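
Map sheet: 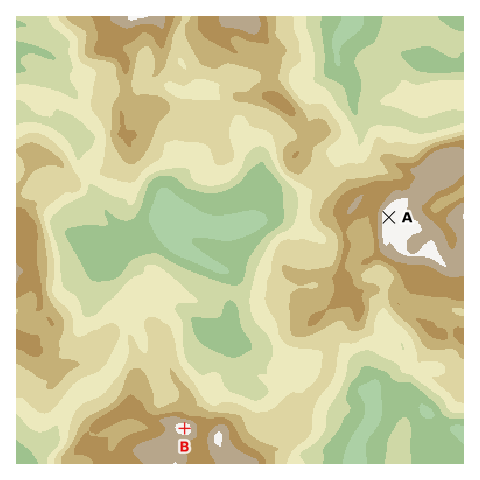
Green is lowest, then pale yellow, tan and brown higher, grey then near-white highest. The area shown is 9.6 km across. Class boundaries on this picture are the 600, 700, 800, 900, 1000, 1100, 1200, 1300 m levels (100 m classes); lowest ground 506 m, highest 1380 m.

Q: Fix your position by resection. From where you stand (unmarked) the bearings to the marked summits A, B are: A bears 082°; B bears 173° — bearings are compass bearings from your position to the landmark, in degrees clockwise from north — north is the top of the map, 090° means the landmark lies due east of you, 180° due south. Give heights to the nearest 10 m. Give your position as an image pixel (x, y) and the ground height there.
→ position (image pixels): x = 163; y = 249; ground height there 640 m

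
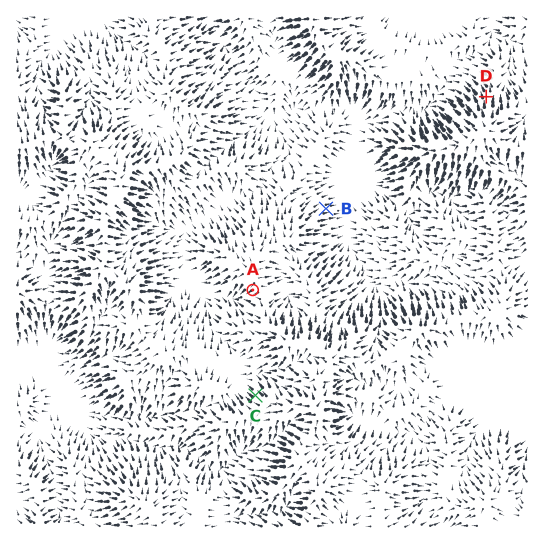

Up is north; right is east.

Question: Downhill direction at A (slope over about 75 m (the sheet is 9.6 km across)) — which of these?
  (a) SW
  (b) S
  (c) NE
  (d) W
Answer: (a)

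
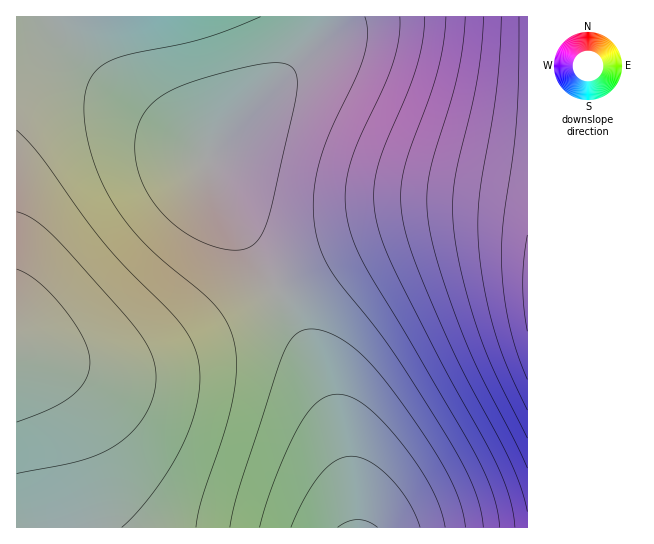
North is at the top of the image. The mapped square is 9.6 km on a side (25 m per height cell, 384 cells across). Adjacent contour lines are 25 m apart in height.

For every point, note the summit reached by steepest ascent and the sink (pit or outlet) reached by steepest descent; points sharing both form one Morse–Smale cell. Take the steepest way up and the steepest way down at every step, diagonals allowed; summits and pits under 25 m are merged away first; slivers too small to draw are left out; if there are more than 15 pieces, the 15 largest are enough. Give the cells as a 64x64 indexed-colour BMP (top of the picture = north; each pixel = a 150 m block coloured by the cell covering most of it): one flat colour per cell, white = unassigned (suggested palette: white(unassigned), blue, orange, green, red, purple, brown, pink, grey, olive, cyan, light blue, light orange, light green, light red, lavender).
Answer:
<image width="64" height="64" href="data:image/bmp;base64,Qk12CAAAAAAAAHYAAAAoAAAAQAAAAEAAAAABAAQAAAAAAAAIAAATCwAAEwsAABAAAAAAAAAA////ALR3HwAOf/8ALKAsACgn1gC9Z5QAS1aMAMJ34wB/f38AIr28AM++FwDox64AeLv/AIrfmACWmP8A1bDFAERERERERERERERERERERERERERERDMzMzMzMzMzMzMzREREREREREREREREREREREREREREMzMzMzMzMzMzMzNEREREREREREREREREREREREREREQzMzMzMzMzMzMzM0RERERERERERERERERERERERERERDMzMzMzMzMzMzMzREREREREREREREREREREREREREREMzMzMzMzMzMzMzNEREREREREREREREREREREREREREQzMzMzMzMzMzMzM0RERERERERERERERERERERERERERDMzMzMzMzMzMzMzRERERERERERERERERERERERERERDMzMzMzMzMzMzMzNEREREREREREREREREREREREREREMzMzMzMzMzMzMzM0REREREREREREREREREREREREREQzMzMzMzMzMzMzMzRERERERERERERERERERERERERERDMzMzMzMzMzMzMzNERERERERERERERERERERERERERDMzMzMzMzMzMzMzM0REREREREREREREREREREREREREMzMzMzMzMzMzMzMzREREREREREREREREREREREREREQzMzMzMzMzMzMzMzNERERERERERERERERERERERERERDMzMzMzMzMzMzMzM0RERERERERERERERERERERERERDMzMzMzMzMzMzMzMzREREREREREREREREREREREREREMzMzMzMzMzMzMzMzNEREREREREREREREREREREREREQzMzMzMzMzMzMzMzM0REREREREREREREREREREREREQzMzMzMzMzMzMzMzMzRERERERERERERERERERERERERDMzMzMzMzMzMzMzMzNEREREEREURERERERERERERERDMzMzMzMzMzMzMzMzM0RBERERERERFEREREREREREREMzMzMzMzMzMzMzMzMzEREREREREREREUREREREREREMzMzMzMzMzMzMzMzMzMREREREREREREREUREREREREQzMzMzMzMzMzMzMzMzMxERERERERERERERFEREREREQzMzMzMzMzMzMzMzMzMzERERERERERERERERFERERERDMzMzMzMzMzMzMzMzMzMRERERERERERERERERFERERDMzMzMzMzMzMzMzMzMzMxERERERERERERERERERFEREMzMzMzMzMzMzMzMzMzMzERERERERERERERERERERREMzMzMzMzMzMzMzMzMzMzMRERERERERERERERERERERQzMzMzMzMzMzMzMzMzMzMxEREREREREREREREREREREiMzMzMzMzMzMzMzMzMzMzERERERERERERERERERERESIjMzMzMzMzMzMzMzMzMzMRERERERERERERERERERESIiIjMzMzMzMzMzMzMzMzMxERERERERERERERERERESIiIiIjMzMzMzMzMzMzMzMzERERERERERERERERERERIiIiIiIjMzMzMzMzMzMzMzMRERERERERERERERERERIiIiIiIiIiMzMzMzMzMzMzMxEREREREREREREREREREiIiIiIiIiIiMzMzMzMzMzMzEREREREREREREREREREiIiIiIiIiIiIiIjMzMzMzMzMREREREREREREREREREiIiIiIiIiIiIiIiIiIiIiIiIhERERERERERERERERESIiIiIiIiIiIiIiIiIiIiIiIiERERERERERERERERESIiIiIiIiIiIiIiIiIiIiIiIiIRERERERERERERERERIiIiIiIiIiIiIiIiIiIiIiIiIhERERERERERERERERIiIiIiIiIiIiIiIiIiIiIiIiIiEREREREREREREREREiIiIiIiIiIiIiIiIiIiIiIiIiIREREREREREREREREiIiIiIiIiIiIiIiIiIiIiIiIiIhERERERERERERERESIiIiIiIiIiIiIiIiIiIiIiIiIiERERERERERERERERIiIiIiIiIiIiIiIiIiIiIiIiIiIRERERERERERERERESIiIiIiIiIiIiIiIiIiIiIiIiIhEREREREREREREREREiIiIiIiIiIiIiIiIiIiIiIiIiERERERERERERERERERIiIiIiIiIiIiIiIiIiIiIiIiIRERERERERERERERERESIiIiIiIiIiIiIiIiIiIiIiIhERERERERERERERERERIiIiIiIiIiIiIiIiIiIiIiIiERERERERERERERERERESIiIiIiIiIiIiIiIiIiIiIiIREREREREREREREREREREiIiIiIiIiIiIiIiIiIiIiIhERERERERERERERERERERIiIiIiIiIiIiIiIiIiIiIiERERERERERERERERERERESIiIiIiIiIiIiIiIiIiIiIRERERERERERERERERERERESIiIiIiIiIiIiIiIiIiIhEREREREREREREREREREREREiIiIiIiIiIiIiIiIiIiERERERERERERERERERERERESIiIiIiIiIiIiIiIiIiIREREREREREREREREREREREREiIiIiIiIiIiIiIiIiIhERERERERERERERERERERERERIiIiIiIiIiIiIiIiIiEREREREREREREREREREREREREiIiIiIiIiIiIiIiIiIRERERERERERERERERERERERERIiIiIiIiIiIiIiIiIhEREREREREREREREREREREREREiIiIiIiIiIiIiIiIi"/>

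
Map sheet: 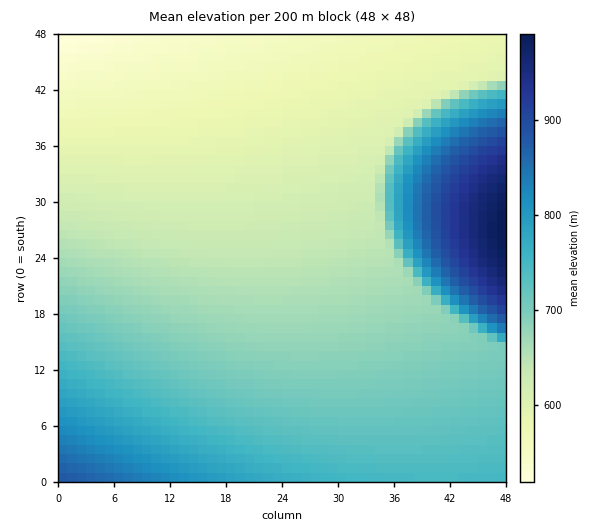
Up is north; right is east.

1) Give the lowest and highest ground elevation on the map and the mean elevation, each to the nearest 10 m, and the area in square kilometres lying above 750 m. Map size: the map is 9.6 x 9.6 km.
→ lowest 520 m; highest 990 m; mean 680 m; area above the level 17.2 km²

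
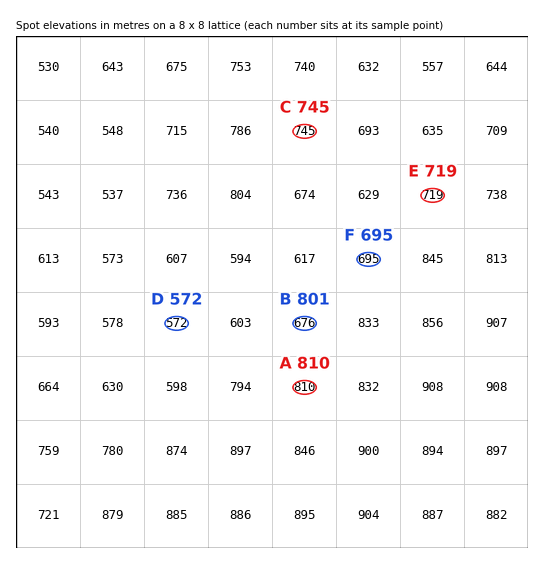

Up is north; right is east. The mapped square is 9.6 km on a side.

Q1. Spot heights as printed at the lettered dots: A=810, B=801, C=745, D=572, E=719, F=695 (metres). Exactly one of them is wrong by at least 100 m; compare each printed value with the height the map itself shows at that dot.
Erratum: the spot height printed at B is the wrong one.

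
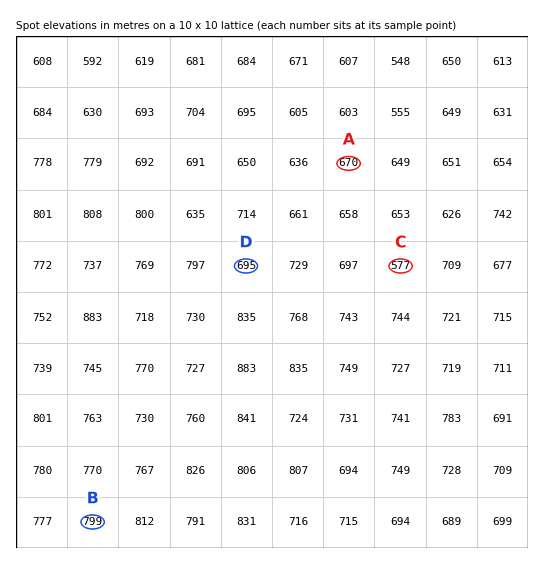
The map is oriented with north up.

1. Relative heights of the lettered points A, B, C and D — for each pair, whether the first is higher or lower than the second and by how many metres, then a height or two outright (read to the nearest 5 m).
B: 225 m higher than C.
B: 130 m higher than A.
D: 120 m higher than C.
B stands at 800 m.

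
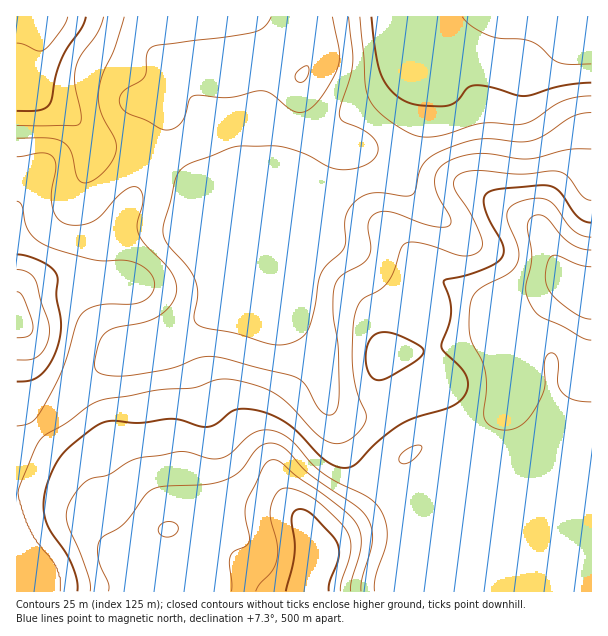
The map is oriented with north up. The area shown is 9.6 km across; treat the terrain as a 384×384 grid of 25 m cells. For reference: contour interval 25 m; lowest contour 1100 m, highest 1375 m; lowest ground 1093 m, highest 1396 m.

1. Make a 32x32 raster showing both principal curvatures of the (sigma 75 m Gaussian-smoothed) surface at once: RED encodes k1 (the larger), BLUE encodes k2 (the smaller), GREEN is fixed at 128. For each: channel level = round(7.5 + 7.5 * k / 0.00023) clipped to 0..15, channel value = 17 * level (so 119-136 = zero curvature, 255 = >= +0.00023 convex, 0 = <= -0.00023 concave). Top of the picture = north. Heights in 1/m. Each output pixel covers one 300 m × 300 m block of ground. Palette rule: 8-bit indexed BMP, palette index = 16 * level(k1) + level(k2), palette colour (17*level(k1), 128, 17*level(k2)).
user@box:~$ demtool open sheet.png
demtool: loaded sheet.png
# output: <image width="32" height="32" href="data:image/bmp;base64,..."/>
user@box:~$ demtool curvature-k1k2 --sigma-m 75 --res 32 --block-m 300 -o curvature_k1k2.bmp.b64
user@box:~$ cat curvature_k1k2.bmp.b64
<image width="32" height="32" href="data:image/bmp;base64,Qk02CAAAAAAAADYEAAAoAAAAIAAAACAAAAABAAgAAAAAAAAEAAATCwAAEwsAAAABAAAAAAAAAIAAABGAAAAigAAAM4AAAESAAABVgAAAZoAAAHeAAACIgAAAmYAAAKqAAAC7gAAAzIAAAN2AAADugAAA/4AAAACAEQARgBEAIoARADOAEQBEgBEAVYARAGaAEQB3gBEAiIARAJmAEQCqgBEAu4ARAMyAEQDdgBEA7oARAP+AEQAAgCIAEYAiACKAIgAzgCIARIAiAFWAIgBmgCIAd4AiAIiAIgCZgCIAqoAiALuAIgDMgCIA3YAiAO6AIgD/gCIAAIAzABGAMwAigDMAM4AzAESAMwBVgDMAZoAzAHeAMwCIgDMAmYAzAKqAMwC7gDMAzIAzAN2AMwDugDMA/4AzAACARAARgEQAIoBEADOARABEgEQAVYBEAGaARAB3gEQAiIBEAJmARACqgEQAu4BEAMyARADdgEQA7oBEAP+ARAAAgFUAEYBVACKAVQAzgFUARIBVAFWAVQBmgFUAd4BVAIiAVQCZgFUAqoBVALuAVQDMgFUA3YBVAO6AVQD/gFUAAIBmABGAZgAigGYAM4BmAESAZgBVgGYAZoBmAHeAZgCIgGYAmYBmAKqAZgC7gGYAzIBmAN2AZgDugGYA/4BmAACAdwARgHcAIoB3ADOAdwBEgHcAVYB3AGaAdwB3gHcAiIB3AJmAdwCqgHcAu4B3AMyAdwDdgHcA7oB3AP+AdwAAgIgAEYCIACKAiAAzgIgARICIAFWAiABmgIgAd4CIAIiAiACZgIgAqoCIALuAiADMgIgA3YCIAO6AiAD/gIgAAICZABGAmQAigJkAM4CZAESAmQBVgJkAZoCZAHeAmQCIgJkAmYCZAKqAmQC7gJkAzICZAN2AmQDugJkA/4CZAACAqgARgKoAIoCqADOAqgBEgKoAVYCqAGaAqgB3gKoAiICqAJmAqgCqgKoAu4CqAMyAqgDdgKoA7oCqAP+AqgAAgLsAEYC7ACKAuwAzgLsARIC7AFWAuwBmgLsAd4C7AIiAuwCZgLsAqoC7ALuAuwDMgLsA3YC7AO6AuwD/gLsAAIDMABGAzAAigMwAM4DMAESAzABVgMwAZoDMAHeAzACIgMwAmYDMAKqAzAC7gMwAzIDMAN2AzADugMwA/4DMAACA3QARgN0AIoDdADOA3QBEgN0AVYDdAGaA3QB3gN0AiIDdAJmA3QCqgN0Au4DdAMyA3QDdgN0A7oDdAP+A3QAAgO4AEYDuACKA7gAzgO4ARIDuAFWA7gBmgO4Ad4DuAIiA7gCZgO4AqoDuALuA7gDMgO4A3YDuAO6A7gD/gO4AAID/ABGA/wAigP8AM4D/AESA/wBVgP8AZoD/AHeA/wCIgP8AmYD/AKqA/wC7gP8AzID/AN2A/wDugP8A/4D/AHd3UGLiw5WXd3d1Y6a3k9j18YAwYHeHh4d3h4eHh4eHh3RQlfnJh4WFdXSmxnRitvn6yHFwhod3h3eHh4eHh4eGgITW+Lm2pqiGhaZ1UmTF+Pz61KCDh4eHh4eHh4eHh4Ck2PfGlcbZ2remloOElvj36enlsYN3h4eHh4eHh4eHgLfJyJZThri5t6eVlLXY+/voxtOghXd3h4eHh4eHh4eQp6iol3SVt5iHp7W1lvf3+ZSQoJGFh3d3d4d3d4d3h4GXqKiXlaenh5eVlKO39/SDYICytbeEhnd3h4eHh4eHgpWpuZiGl4eHqHVjg+r8yGJwkrbp6siEdneHh4eHh4eFkpW4uJeGd5eXdXST9vi2cXBjhajZ+OemhZSTg4d3d5WScIa5uZaHl4Z0dqTTw6NhUHKSkZW41+XVx8mVc3WEpqRwgaaopqiolpWouLempHJgk9SggIBig7TW6aeTlpi1xYGAkoSGmKeWp8m5qKa2k3Ck98ZycVBBY8f5p5Kmqbb2knJzcnJzdIanpoV1haWTgJX6+8emhHSExvmmcYW3yvujcXV1c2FzlaeWhXVlhYNwlfr86NXDtKjFxrRSY8T7/cRxZHODgpGShISDc3R0k4O19siWhJOlybeGtIJkxfm3sZGEhai3pZJidYd3d3WBptfFlINiQnXZqHWktKfb+YOBtdbX2tvYxoGHd3d3d3C42qiVpZWU09npxLS42On75NTn1sfa6+mzgoeHd3eHkNbKtpWmyffjtbfDxOr51sa2tqaGl8jIlICGh4eHd4eEgIOShLfpyIRRYGCj9/fEwnNkdYals5JQdYeHh4eHd3dzY5XH9seFcGBgc/b21IDVdHR1lqa1pWF3h4eHh4eHd4Sk6frYg4Bgcsf2+vqUQNmGc3OWuMi5goV3h4eHh4d3hqHWx4OAkJTm9/b6+pVQyLaEgJS4yMiFc3d3d3d3d4eGgqCBYJHo+vf2xZf21GC3+cmAYZbGxpRkc3V2h3d1g5aXlYOBwvn7yZd1ZbXkk+b8+qBQg7S1poeXhYWFdIWmt8nax7Oxs6i4qIZ0hbWWp6bSsICkpJaomJeGhpeWp7WUt8m3pYRyg6WVdXSWp6hxYJCApdq4t6mXhoV1ZYTFxIGjpXZ1dWRikpNkY5e5ymJRpIW23Mqoh4aVpZVjhenYlKKTdGRzdHWVlnaDpLe5lpC2qKW3pqWGdpW3ysTU6/q4taJyc4aYl6eHh4WSgpO5kKXKqIamqKi3xuj75qSm6NvKk3BzmJiomIaHmHVjcqRgg6i2lri4l5emlpaUhLjo2chzcHSnloZ2doeXhnV2hnVQcpSWx6Z1dYRzc3V1t9fHx4OAhLiXdnZ2doWGh3c="/>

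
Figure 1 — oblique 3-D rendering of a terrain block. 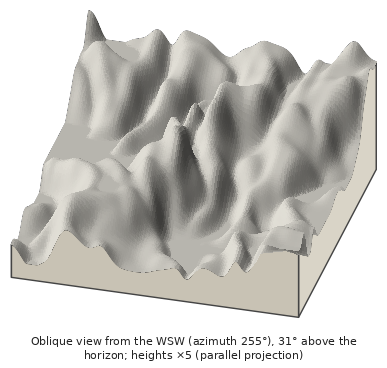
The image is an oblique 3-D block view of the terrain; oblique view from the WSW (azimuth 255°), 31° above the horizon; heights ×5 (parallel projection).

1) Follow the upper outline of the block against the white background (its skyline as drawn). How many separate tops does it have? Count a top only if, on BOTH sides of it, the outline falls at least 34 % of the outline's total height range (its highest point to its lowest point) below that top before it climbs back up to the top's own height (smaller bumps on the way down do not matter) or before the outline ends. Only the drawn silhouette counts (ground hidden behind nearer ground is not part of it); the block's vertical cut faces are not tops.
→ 0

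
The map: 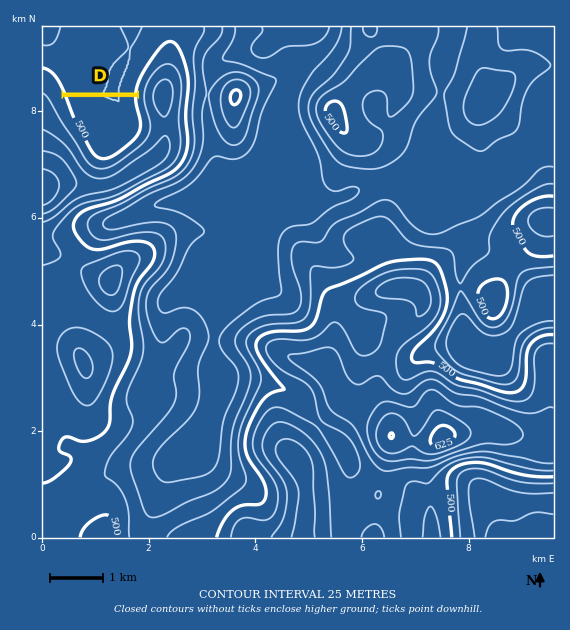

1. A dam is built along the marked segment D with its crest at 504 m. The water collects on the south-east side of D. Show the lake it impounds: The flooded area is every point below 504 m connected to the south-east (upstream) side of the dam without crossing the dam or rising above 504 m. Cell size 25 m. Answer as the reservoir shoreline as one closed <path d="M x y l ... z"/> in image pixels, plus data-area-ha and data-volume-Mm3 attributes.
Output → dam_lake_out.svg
<path d="M136 97l-73 0 11 27 8 12 5 12 8 10 5 3 11-2 17-12 11-11 3-7 0-10-4-11-2-11z" data-area-ha="126" data-volume-Mm3="25.05"/>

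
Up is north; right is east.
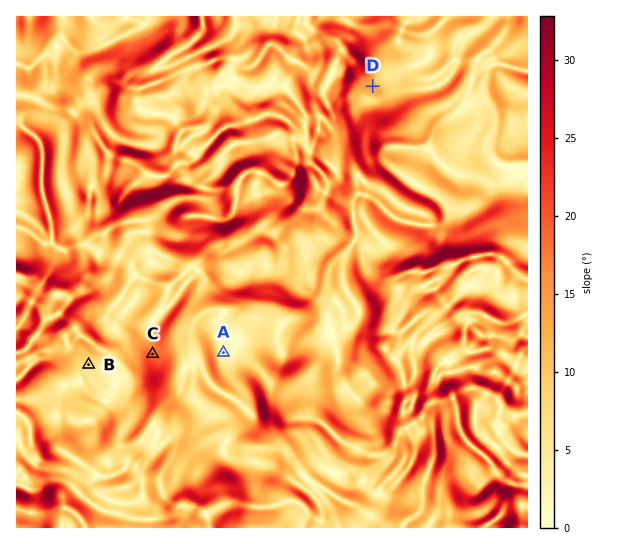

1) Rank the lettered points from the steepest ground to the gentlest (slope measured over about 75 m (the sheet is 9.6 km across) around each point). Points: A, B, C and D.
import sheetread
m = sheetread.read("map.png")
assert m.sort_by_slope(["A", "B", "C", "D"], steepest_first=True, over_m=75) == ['C', 'D', 'B', 'A']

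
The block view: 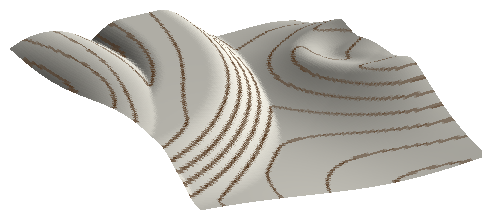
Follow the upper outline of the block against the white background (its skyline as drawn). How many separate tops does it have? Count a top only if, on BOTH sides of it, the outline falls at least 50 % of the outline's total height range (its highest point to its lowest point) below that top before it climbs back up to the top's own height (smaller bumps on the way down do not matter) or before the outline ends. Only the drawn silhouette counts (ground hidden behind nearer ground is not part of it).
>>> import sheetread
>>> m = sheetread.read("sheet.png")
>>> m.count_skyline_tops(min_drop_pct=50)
0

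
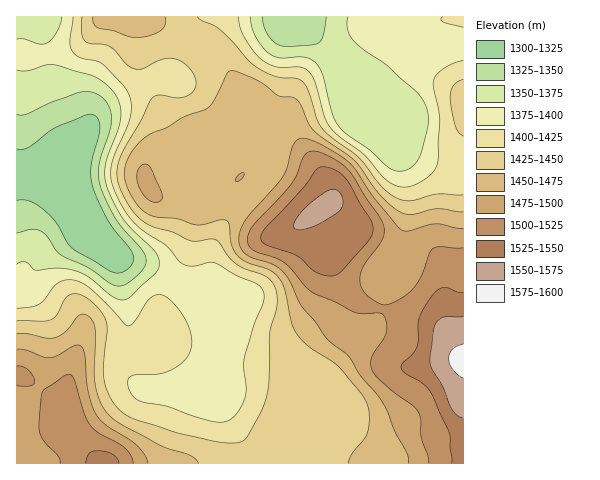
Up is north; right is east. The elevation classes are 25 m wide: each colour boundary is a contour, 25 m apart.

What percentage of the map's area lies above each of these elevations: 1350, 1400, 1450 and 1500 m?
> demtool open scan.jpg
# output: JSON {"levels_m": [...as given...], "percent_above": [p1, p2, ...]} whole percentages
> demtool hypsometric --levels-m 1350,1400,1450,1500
{"levels_m": [1350, 1400, 1450, 1500], "percent_above": [92, 68, 39, 15]}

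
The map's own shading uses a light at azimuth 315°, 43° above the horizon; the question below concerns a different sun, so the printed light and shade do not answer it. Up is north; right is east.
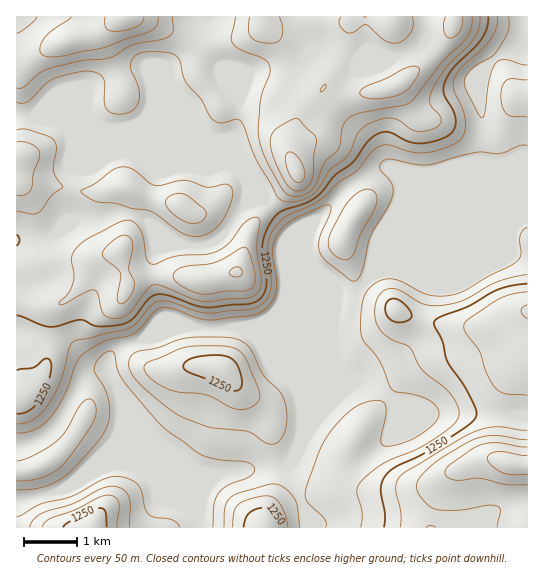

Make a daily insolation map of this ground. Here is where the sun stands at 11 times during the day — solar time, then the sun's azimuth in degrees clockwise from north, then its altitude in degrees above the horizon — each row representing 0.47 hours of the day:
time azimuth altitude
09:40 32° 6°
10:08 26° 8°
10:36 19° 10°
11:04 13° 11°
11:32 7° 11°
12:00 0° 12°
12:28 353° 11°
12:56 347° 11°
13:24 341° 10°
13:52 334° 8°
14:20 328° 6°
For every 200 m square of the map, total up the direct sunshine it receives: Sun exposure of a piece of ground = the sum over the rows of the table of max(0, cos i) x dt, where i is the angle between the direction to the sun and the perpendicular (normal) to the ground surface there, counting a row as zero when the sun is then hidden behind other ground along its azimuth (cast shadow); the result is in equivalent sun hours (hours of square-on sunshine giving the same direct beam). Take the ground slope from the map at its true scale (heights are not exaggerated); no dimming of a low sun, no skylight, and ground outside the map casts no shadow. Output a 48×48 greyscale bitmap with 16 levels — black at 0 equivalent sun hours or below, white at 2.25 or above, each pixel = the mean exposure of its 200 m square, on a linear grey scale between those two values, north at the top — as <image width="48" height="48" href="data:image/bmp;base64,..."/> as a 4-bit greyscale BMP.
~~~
<image width="48" height="48" href="data:image/bmp;base64,Qk32BAAAAAAAAHYAAAAoAAAAMAAAADAAAAABAAQAAAAAAIAEAAATCwAAEwsAABAAAAAAAAAAAAAAABEREQAiIiIAMzMzAERERABVVVUAZmZmAHd3dwCIiIgAmZmZAKqqqgC7u7sAzMzMAN3d3QDu7u4A////AJmqqpdlZnd3dmZnd3dmZWZmZmZmZmZmZ6zv/9p1VoiHZmaJqphlREVVVVVVVVVVeDWc7/64dmZmZnm93KhlREVVREVUQzMzNAADWe/9qGZmZnre7bh2VVZmVVVDIiIQAAAAFGrtuGZmZmiaqph3ZmeIiIhkMiEAAHUxElVndmZmZVRFZmZ3ZmaKvNy5dUIRIsuWMSVWZmZVQyIjM0VndlVpzv/+2oZoq1eJYyNWZmVUMiIzMzVnd2VGis7//93f/wFHdTJGVVUyI0RDM0RmeIZVZmnO/////wAUZkNFVUMiNEMzNFVmeJh1VmZ6vN3cugASV2RVVTIiMzIRNFZmZ5mXZmZWd3d2ZjISR4dlUyIiMiERNWdmZnmYZmZUREREM2UyNYl1MhESIREjV4dVZmeIZUQiIzREM4dTNHhkIREiERJGipZVZmZmVEMiI0REQ4dkM0QiI0RDMzRomWVVZmVVVEMzM0VVRHZmQiAAN4mYeImZlVVVZlVERERERFVVVWZ3UgAAJpq8zd3KdFVVZmVDNEVVVVVVVXdmQgAAAjV4h2ZlNFVWZmVDMjRVRERFVlRDIRAAABEAAAAAI1VWZmZTISNERVVVVTIhESIAAAAAAAAAA0VWZmZkMjVomYd2VUREMjQyEQAAAAAAAUVWZmZmVorN7tuYdmZ3ZDRlMQAAAAAAAUVWZmVorN3d3/7cvGZ3dkRmZBAAERAAJFVVVVRp3tlmZ67//1VVZlRFd1RFd2Q0Z2VVVCNWiWZmZmfO7mVVVUM0V4mrzcqYiFRUMAJFZmZmZmZoqnd3dmVURXiszd3JdSMzERJFVmZmZmZmZnd3iZmYZmVVVXq5UgESIzNFVmZmZmZmZURWeJq7qGVBACWZUQACNlQ0VWZmZmZmZiI1ZnebuFMQESN5YQAAJnQiVWZmZmZmZhI0RERFUyETVlRXhAAABHdCNWZmZmZmZhIzMzMhETVnmYVFVRAAAVmFRVVVVVZmZjRERWZDNYq7qpdlVCAAACaYZVVVVVVmZlVWeJmYmqq8qZh1UhESIAJodUVVVVVmZkRWdmebumZnZmdlQiNmMQAlQyEjRVVWZkRFVmZohmZmZmZlMjaHMQERAAAAE0VVZpmGVmZmZmZmZmZkM1iGQzMQAAAAASRERcyoZmZmZmZmZmZkRomHZVQgAAAAAUVUM7qXZmZlZmZmZTI0V5h3ZUMQABIiJFZUMmZWZmUyJGZmZDNFZ3dmVTEAABRmd3ZDMiNVVVVDI2ZVVFZmZmdlVTIAABNomHVEMwE0VVVVVVVVM2dmdmZ2VVVDIQI1d1RFViEQESNWd1VUNHZmeHZ3ZmeIhjISMzRWiUIAAAAlZUVUVmZVV2ZndmZnmYUhESNYq2QQAAABESREZlVCI0Vmd2ZmZ4hSAAJHqnYxAAAAAAATVUIQATRWZmVmVWd0EAAld4iGQyEAAAATZmVCEjVVVVREIjVlIAETVniqqYYwAAJGd3dlRVVURURDMjRlQyIjVmeJmIdUM0Vndmd2ZmZmZmZlVWd3ZVVVZw=="/>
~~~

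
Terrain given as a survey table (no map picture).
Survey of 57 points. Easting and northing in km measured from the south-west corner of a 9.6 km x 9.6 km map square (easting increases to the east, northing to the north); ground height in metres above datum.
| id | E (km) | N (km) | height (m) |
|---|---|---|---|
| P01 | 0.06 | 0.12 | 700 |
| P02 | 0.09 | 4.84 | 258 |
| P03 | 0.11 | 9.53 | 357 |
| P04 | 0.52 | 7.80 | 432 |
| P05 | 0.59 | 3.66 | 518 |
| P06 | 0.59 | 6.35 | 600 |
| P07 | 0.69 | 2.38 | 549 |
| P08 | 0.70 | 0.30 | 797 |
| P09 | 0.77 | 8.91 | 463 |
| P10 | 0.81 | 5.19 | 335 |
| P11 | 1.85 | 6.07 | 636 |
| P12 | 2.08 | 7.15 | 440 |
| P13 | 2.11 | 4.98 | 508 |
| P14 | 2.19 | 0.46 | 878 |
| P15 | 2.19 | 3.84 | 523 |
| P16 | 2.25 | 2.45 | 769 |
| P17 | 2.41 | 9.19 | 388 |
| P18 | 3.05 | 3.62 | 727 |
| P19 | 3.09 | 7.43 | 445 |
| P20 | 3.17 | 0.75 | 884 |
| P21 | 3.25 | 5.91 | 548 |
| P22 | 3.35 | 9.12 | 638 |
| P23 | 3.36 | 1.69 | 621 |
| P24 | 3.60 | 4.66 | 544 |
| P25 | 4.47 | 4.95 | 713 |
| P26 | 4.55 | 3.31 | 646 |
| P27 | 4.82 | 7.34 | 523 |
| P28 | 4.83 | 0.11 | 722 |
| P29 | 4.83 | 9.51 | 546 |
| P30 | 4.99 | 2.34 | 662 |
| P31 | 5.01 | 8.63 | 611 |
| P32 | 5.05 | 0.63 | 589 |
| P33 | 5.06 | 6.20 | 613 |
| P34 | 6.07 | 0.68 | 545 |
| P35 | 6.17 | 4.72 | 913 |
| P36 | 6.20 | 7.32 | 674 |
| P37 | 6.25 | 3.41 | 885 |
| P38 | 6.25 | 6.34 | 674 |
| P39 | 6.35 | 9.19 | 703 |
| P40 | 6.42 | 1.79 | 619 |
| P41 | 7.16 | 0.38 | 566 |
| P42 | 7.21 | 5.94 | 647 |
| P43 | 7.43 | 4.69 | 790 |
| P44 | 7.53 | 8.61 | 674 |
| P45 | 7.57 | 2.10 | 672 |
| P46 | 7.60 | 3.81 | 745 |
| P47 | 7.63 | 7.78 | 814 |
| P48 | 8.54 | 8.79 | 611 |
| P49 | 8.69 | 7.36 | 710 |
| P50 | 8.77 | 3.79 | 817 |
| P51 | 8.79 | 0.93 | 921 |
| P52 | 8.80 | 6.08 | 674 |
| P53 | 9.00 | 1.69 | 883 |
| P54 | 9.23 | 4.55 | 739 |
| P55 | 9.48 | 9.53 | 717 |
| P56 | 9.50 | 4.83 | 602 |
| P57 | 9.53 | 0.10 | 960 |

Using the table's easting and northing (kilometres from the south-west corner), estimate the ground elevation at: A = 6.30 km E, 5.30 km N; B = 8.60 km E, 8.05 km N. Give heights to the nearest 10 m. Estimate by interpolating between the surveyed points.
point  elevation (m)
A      900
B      690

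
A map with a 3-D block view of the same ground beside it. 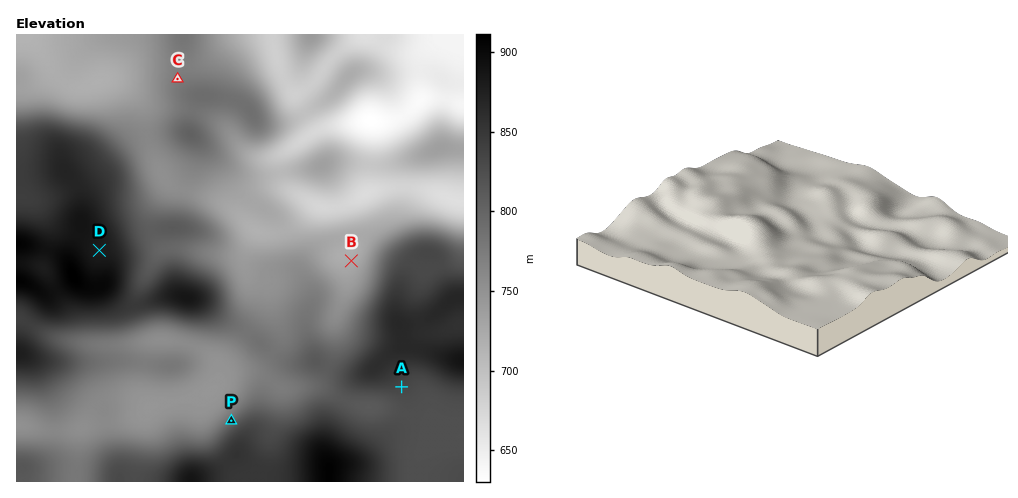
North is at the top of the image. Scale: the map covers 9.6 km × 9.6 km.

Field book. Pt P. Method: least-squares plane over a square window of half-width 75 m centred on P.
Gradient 9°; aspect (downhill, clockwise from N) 319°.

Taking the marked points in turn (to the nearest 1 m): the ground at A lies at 834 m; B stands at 723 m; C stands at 774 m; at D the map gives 880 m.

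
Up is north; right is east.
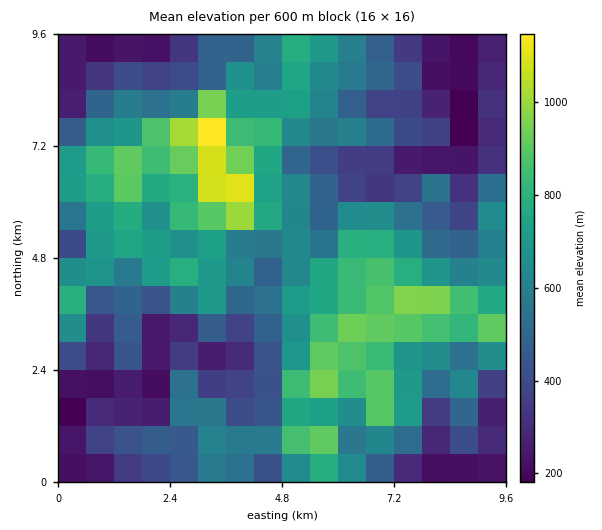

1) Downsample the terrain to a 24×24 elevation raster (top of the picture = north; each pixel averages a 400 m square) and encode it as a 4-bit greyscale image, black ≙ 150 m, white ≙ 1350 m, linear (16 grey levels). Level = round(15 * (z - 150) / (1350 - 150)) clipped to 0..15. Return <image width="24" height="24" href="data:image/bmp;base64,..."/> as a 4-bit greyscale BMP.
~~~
<image width="24" height="24" href="data:image/bmp;base64,Qk2WAQAAAAAAAHYAAAAoAAAAGAAAABgAAAABAAQAAAAAACABAAATCwAAEwsAABAAAAAAAAAAAAAAABEREQAiIiIAMzMzAERERABVVVUAZmZmAHd3dwCIiIgAmZmZAKqqqgC7u7sAzMzMAN3d3QDu7u4A////ABESIzRmM1h2ZREAEQIkREVlVXmXMzISIQNDNDRmVZqWWFQUMQIyIUZUNHllinUUIRAAAVYyNHqHiYY3QRESEVQjRHypmXVXMzEkEjISNGqpmWV0RnIkIREzJFaJiJh3mYQkQSNUJXiqqqqYipYkQkZlNniJmqqqiHhFZniXNXaIiZqXZ1h1Z4dmNWWJmYdmViaHh2ZlRWVoiXZUZUVndomZdmY2hmZDZmaIdoisqGVFdkRCZneJl3ndp2UyQyRiNomJl4rLtlZTESJDFGiKmavJtlMiNCEREkd3irzJqGVWZDMgEiNXWZnYiHdmRDIgEhNVU0eWlnZUMkMQIhIzQzVHZXdlVDIQIhEiIRJFR4dmU0MQISABETRUVYh2ZCIQIg=="/>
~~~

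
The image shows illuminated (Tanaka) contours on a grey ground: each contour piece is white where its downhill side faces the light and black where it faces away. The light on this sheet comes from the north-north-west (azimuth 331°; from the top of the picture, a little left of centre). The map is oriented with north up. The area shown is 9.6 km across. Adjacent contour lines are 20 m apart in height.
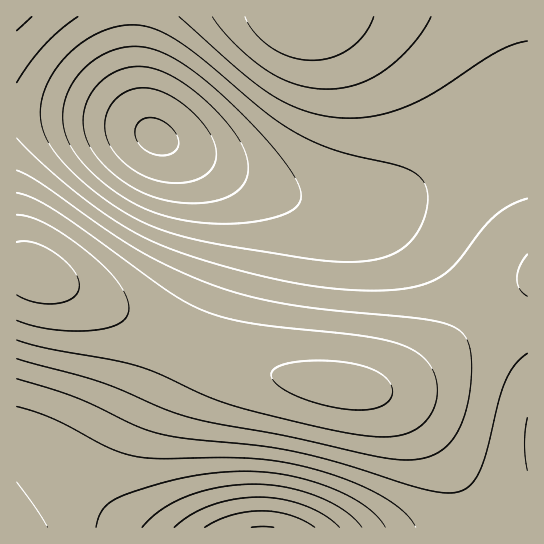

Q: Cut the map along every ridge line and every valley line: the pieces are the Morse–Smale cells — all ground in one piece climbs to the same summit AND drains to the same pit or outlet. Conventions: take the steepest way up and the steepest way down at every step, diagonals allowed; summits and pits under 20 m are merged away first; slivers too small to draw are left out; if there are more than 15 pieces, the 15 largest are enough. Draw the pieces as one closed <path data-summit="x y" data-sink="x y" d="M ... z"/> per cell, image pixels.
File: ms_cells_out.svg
<path data-summit="34 273" data-sink="155 137" d="M58 112l-42 1 0 156 15 2 26 10 122 60 51 22 44 12 57 10 27 4 28-1 16-7 19-12 65-54 42-32-1-150-14 3-27 9-24 12-41 27-39 21-17 6-27 0-24-6-60-21-85-40-32-17-34-10z"/><path data-summit="34 273" data-sink="263 527" d="M26 269l-10 1 0 171 9 2 12 8 56 49 34 27 401 0-1-243-28 20-61 52-29 21-15 8-13 4-23 0-84-14-44-12-51-22-108-53z"/><path data-summit="302 17" data-sink="155 137" d="M527 16l-394 0-1 34 4 39 8 30 11 18 78 38 45 18 52 16 35 2 17-6 19-9 61-39 24-12 42-12z"/><path data-summit="17 17" data-sink="155 137" d="M131 16l-114 0-1 95 42 1 45 5 34 10 14 8-10-24-5-22-4-39z"/><path data-summit="17 527" data-sink="263 527" d="M21 441l-5 1 1 86 112-1-28-20-64-56z"/>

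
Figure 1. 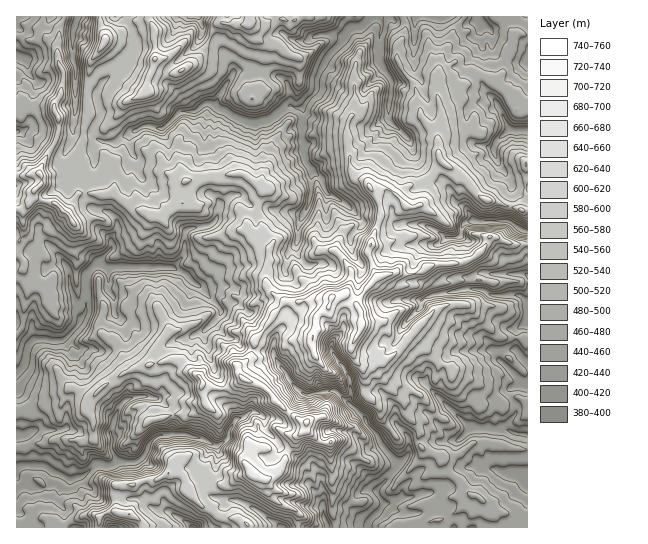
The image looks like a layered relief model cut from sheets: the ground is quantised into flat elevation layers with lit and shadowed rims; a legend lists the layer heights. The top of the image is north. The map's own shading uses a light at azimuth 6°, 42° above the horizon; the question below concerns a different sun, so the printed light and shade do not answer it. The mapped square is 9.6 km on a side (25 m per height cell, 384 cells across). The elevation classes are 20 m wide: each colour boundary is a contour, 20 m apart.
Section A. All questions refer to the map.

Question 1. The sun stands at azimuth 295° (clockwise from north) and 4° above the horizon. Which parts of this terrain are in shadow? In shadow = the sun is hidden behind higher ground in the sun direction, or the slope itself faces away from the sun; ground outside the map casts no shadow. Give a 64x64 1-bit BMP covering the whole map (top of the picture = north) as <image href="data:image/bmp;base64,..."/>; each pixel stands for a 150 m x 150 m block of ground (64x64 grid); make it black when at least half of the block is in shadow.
<image width="64" height="64" href="data:image/bmp;base64,Qk0+AgAAAAAAAD4AAAAoAAAAQAAAAEAAAAABAAEAAAAAAAACAAATCwAAEwsAAAIAAAAAAAAA////AAAAAAABvu4H3//yyAAX2Qb///PwAAGwDH////gAAfA4////7AAH8zn////wAAHyEf///+AAABQA////wAP+DIB////4MP+PgD////B6/4GBv//y4AA/88Cf/99/AD3/4B////9iPP9yD////yY8N3wH////AnwAfjH///8CfgD8fff//wI/wf7/////AB+hjf////8ADgHB9////wIAYY/n////ggAAj+P////AAAUDx////+AAIAOHv///+AA/A4e/////gA+Bh9///2eAA8DD3///Z9gYwMPf//9n2DgAAd///2fYMAAA3///J9AAAABv//8H8AQAwC///wfwDADgM///d//4ANgg3/8M//gA9m/Af23//ADwT/A//f78gPDP/B99/N4Ackf/j338X4CyJ//3ffgfwPoH//95+B/B/gP//zfwAcP+Bx+cP8AD4f8GjxwfgAOg/gxGfB+AAAD+AARwHwQAAfwAAPgfBAIA/CAB+A/GAgD4MAf4D8ACAHg4R/gH/gEAeD3H/gf/4/54P4OfR+///7g/A59H5///+B8DuQfn///4Dxe4B+H/+/w/B/gD4H/4/j8j8CPgf/D/HybAA3h/8f+/AgYDfnfwj55HBwc/f+APnsWDBz8PwB/cwkMHHnfA/+zBAQcce9P//EnAA4h7B//wQeADEHAHH/BAwA=="/>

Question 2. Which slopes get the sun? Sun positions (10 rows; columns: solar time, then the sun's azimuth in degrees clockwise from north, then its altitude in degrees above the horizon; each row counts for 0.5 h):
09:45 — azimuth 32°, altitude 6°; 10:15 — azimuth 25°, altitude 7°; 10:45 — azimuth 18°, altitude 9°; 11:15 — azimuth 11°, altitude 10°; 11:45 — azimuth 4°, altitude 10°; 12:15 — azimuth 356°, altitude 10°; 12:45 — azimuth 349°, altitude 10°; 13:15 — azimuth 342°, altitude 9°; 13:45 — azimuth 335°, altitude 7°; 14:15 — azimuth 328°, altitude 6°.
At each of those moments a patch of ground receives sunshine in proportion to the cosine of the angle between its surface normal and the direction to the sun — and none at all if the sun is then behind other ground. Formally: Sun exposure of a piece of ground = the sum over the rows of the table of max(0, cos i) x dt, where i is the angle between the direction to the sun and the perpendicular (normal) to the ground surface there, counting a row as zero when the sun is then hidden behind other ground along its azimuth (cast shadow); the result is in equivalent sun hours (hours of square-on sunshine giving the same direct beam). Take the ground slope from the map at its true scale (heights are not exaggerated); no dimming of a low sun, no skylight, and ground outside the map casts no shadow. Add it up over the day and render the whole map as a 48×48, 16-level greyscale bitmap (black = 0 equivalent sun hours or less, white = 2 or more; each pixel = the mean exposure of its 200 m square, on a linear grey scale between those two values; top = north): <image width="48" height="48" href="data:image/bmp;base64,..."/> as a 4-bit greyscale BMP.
<image width="48" height="48" href="data:image/bmp;base64,Qk32BAAAAAAAAHYAAAAoAAAAMAAAADAAAAABAAQAAAAAAIAEAAATCwAAEwsAABAAAAAAAAAAAAAAABEREQAiIiIAMzMzAERERABVVVUAZmZmAHd3dwCIiIgAmZmZAKqqqgC7u7sAzMzMAN3d3QDu7u4A////AGRGYhMAA5dzAAEnYAABUVVFmZhkMyNDRXeKmc6Xq4YgAViWEAF6MkMTaGV3ZENGZ4mYi76JhTIQJ2QgACQiAiNlNIl2VTR3iJl4iaVSARAUZjEAAEiDATNUQiE1ZYmZeGV3ZVbv/YQEdWYhFRAAASIAOCYzNpmJl2hkIAOM3/xmVollmXIAATMAFJNTR3djIhIREAARADaWWatodoQAATFZUTUTUzMzM1IgEAFTEAj/9zOmVmMAABNUEAN7zFM0aHmZmWVlcAASAAB7yiMhWoYxAyNCNN3MuRExIiQjZhAAAAA7dGZTEDZAFQNFFSIjIDMjMyYyOJdEIBIAEAPfqbQAISVUkgARRZZVNWMQectlQ3MAAT3//UACUTMmEBVWRJdkNIUQAAJWVDAAAsxAAgA2IkSRAURIm3hlebphAyMyNqgxa7YAAAARFGlBIiRURXhUrLqoMRI0e6VLu6EQBCARIzETRFZnU1Z6u4mZqWU23He4aCAhSQBUQRIUmYiVOEbPx1dnmYesrJr9ZREzgRI1ZyM1V3dDYSRTRkFHiaZHmXymQzVVMEYTRmJERlQRJEIAFreJd3hkFLeIwyeJQScyJbQkQiE4e0IhRHmJVESstUyMyDRnQSV3ci1jQxJSEzI0VFdlVleIrKSWOnM3hBOHeWS4ICU0VkJGdFa3doqHm2ZYdIrJdjZhAAAXrNp4czRmY0VkeKqZtlZURc29//qhACEAAAAAATZ3VDh73v7qITVTaIl9zMi4QSEAAAJWZlVFIQMhEAESEzRWd1e2h1xq/4qUMgABAFZDARA0AAACQjJERniUEYs2nMr//8IhAjNBEAATMhESIRESRjOXvamlZWZWvswgRiIRACUTMxARSpU0d6h6rJb6aIdRA3zuyREBFXEiIhFAAGqXeaqMmalqRDEAVHVUACAASpdAJGcwAjZYiGU5iLhGYwAopAAAAnI42DECeJd1Z0SoQREmm1ESU4qIcgFHq4Yoh2d2eIdVUxETQ0iGowAUWJmnQSrohiVVZmd2eGVWUyITaaeIdUJ7zKhlInmZZKqXZmZnd1aIq7mJuZq2M0e7qZqDKLqIMt+0ZmZndlaJiZmruomEFFaZd5p0q5elWbrFR2eqhXmYh4mruYVWdVdqmadod4dYz6aIR2UjWKyHiJre3YdSRVaYzGRXVTIW3RZERkVBACKZqay2WsVnZmZHqAJXZmdTEDIzZlRyAAEZqakgAGyHVXUzZWV3dnelEWZnZmZDAAEQA0AAAQM2vZd0VmZ2dVhRR4msVWVptSIQAAVGYxEDiZinNnh2dlUhd5mJdWRninUQARKXd4IkRnZNhWh3Z1QmiJcjZVI1eWNBATJYZSAzSaiYgVhXd2aXeaiFpkATV2I8dFQTQxESNmhXQ4h4hZqIZxFGhqUDRqyDuFQiESXIFL52Z2h5enmXUyM3Z5lEVUbKW0IQFYllU1v1aGiKl5iHY4Z4ZnfIZVaOqDAAI0AAATaYe5erp2hlZoiKZZe8hny8+YiXaEQxERJHZ3jKuVUkeA=="/>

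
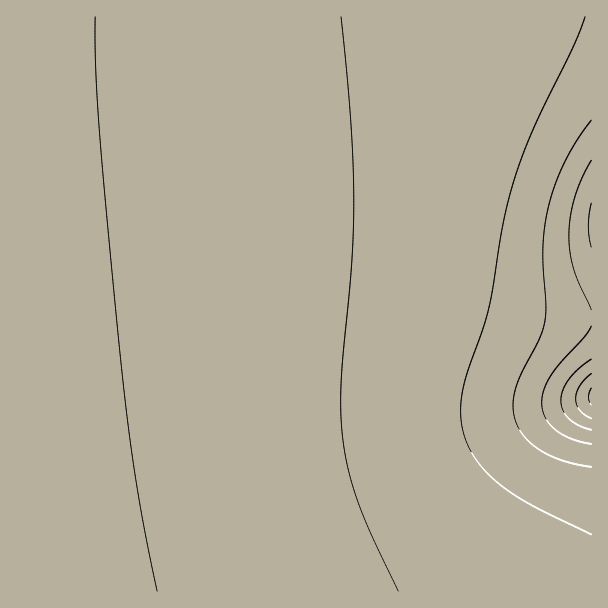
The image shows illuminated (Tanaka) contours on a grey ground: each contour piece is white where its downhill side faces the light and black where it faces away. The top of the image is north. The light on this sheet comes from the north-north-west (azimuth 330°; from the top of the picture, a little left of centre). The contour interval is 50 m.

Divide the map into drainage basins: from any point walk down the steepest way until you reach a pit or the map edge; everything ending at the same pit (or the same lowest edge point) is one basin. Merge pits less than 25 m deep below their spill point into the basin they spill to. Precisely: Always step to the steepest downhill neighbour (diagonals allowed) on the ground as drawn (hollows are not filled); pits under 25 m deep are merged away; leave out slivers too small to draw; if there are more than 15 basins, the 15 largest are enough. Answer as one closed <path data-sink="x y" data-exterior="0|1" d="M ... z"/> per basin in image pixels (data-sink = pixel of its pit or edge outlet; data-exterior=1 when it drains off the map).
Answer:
<path data-sink="591 396" data-exterior="1" d="M308 276l-123 4-169 17 1 295 575-1 0-273-64-4-33-6-93-24-42-6z"/><path data-sink="591 225" data-exterior="1" d="M591 16l-574 0-1 280 10 0 58-7 122-11 102-2 52 2 42 6 93 24 33 6 29 4 34 0z"/>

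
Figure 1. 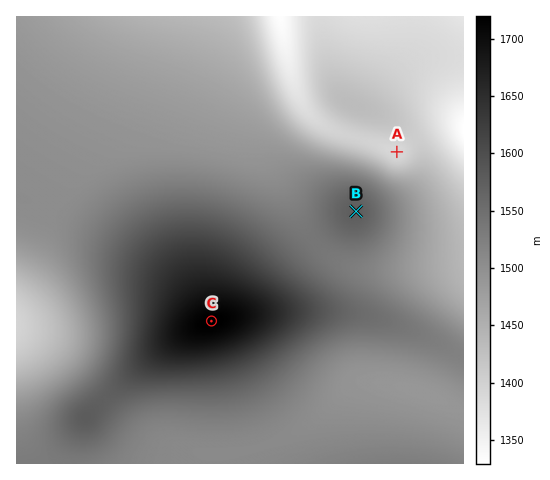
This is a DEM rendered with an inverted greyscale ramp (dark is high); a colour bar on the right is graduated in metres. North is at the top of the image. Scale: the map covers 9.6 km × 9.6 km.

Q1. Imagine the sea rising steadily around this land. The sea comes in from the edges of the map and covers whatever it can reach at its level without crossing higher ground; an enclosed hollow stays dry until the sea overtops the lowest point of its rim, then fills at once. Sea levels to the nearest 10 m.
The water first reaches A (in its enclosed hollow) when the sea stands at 1400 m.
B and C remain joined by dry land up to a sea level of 1540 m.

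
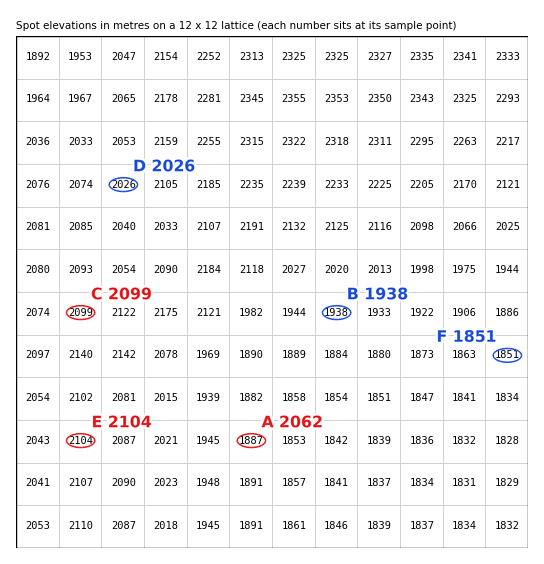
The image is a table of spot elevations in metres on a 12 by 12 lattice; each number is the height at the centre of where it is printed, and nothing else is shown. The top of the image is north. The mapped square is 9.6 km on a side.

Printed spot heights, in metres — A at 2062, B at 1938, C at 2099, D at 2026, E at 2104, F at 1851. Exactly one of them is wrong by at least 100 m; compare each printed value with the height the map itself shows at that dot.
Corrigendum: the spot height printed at A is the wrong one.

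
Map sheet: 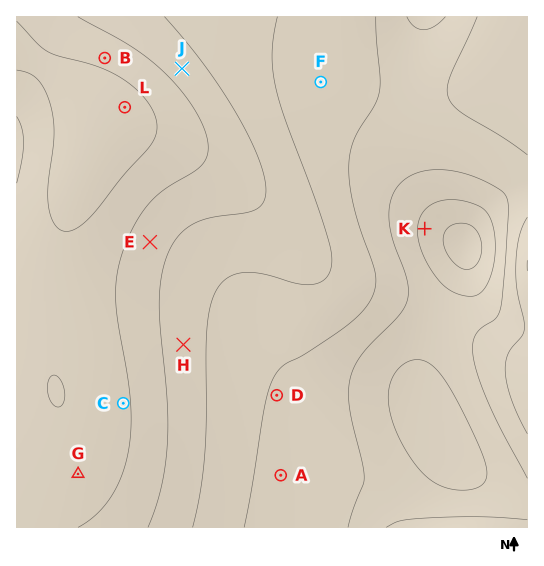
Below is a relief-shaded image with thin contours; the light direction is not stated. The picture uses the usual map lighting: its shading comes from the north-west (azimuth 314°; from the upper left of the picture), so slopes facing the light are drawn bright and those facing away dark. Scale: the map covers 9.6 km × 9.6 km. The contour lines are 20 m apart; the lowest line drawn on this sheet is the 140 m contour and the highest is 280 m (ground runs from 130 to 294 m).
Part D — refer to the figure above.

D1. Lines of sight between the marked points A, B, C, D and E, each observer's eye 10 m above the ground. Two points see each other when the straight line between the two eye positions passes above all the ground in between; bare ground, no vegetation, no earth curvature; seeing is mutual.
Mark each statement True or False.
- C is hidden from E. False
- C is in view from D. True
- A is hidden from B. True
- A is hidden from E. False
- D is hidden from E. False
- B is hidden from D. True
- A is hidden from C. False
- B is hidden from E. True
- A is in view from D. True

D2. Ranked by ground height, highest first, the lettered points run L G J H F K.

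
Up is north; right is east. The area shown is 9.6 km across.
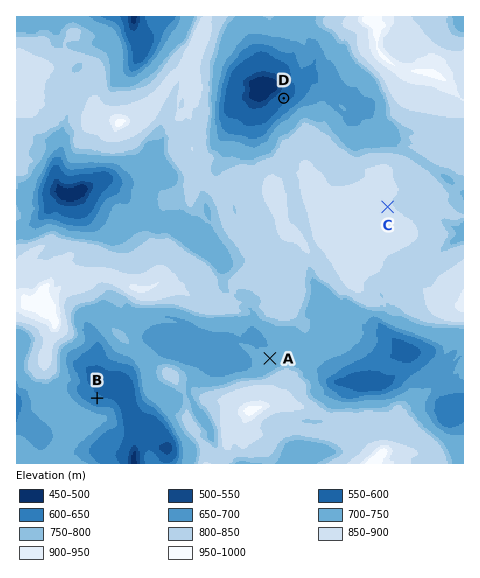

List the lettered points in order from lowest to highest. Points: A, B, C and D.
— D B A C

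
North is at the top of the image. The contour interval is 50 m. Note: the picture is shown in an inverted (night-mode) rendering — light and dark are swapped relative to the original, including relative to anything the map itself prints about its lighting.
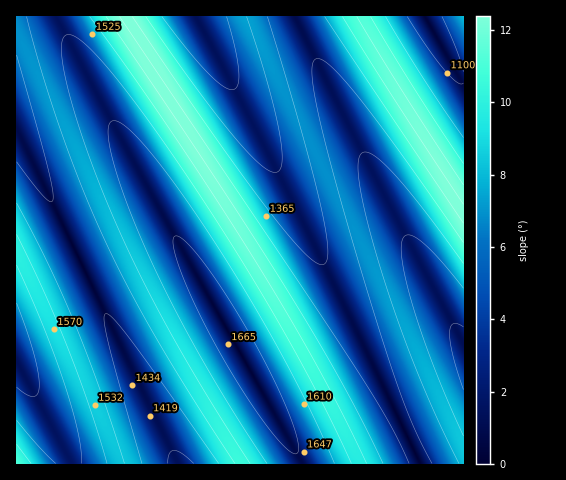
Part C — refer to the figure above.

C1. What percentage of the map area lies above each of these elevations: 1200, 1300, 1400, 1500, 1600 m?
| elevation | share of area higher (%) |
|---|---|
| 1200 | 96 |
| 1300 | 89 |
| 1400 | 71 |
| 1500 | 39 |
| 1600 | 15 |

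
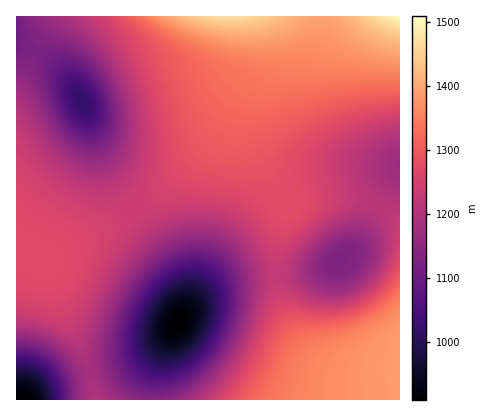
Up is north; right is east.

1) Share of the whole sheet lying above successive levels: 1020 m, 95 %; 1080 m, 91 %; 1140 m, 82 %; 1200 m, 67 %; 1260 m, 42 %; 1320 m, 19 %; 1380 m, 5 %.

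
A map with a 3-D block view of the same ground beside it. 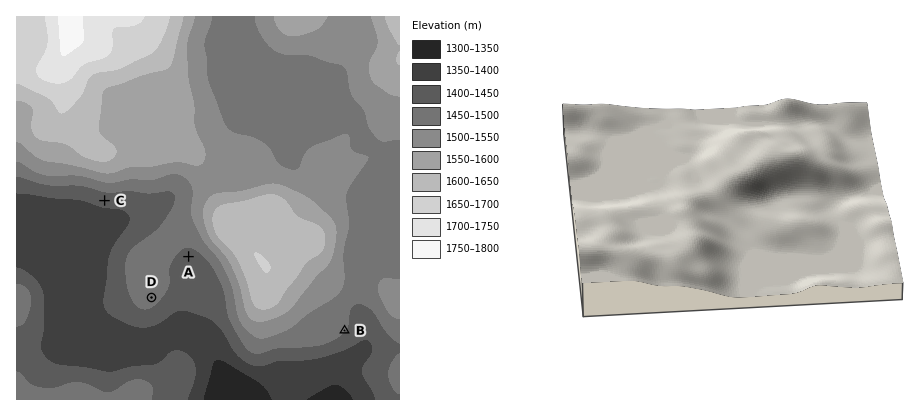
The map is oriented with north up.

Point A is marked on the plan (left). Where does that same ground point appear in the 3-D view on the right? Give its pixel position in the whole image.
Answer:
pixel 770 207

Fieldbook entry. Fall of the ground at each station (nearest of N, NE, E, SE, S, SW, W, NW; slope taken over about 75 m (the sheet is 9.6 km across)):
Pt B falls SE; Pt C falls S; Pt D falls SE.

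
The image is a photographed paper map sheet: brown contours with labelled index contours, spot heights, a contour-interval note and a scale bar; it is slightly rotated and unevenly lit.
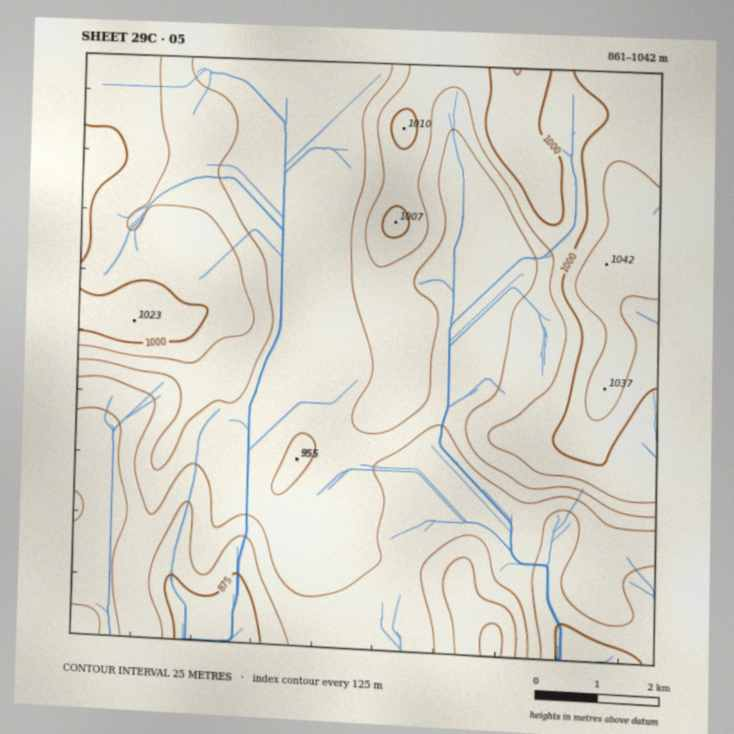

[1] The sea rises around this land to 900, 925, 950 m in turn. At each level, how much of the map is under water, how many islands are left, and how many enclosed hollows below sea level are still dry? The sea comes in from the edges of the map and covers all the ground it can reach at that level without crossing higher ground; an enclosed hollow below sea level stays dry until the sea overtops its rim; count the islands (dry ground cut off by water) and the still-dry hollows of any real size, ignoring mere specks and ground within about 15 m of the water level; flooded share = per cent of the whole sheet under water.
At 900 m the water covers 9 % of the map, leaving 0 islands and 0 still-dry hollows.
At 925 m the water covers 23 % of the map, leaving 0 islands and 0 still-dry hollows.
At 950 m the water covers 54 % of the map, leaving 0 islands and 0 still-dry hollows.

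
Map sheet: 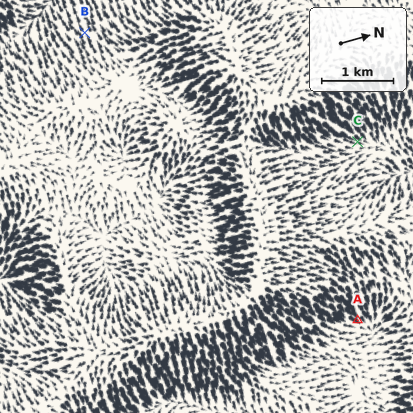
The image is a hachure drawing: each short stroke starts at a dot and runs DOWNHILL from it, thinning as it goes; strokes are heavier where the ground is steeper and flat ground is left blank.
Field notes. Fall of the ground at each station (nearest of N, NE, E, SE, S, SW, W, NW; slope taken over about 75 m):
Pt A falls NE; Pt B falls W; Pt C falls NE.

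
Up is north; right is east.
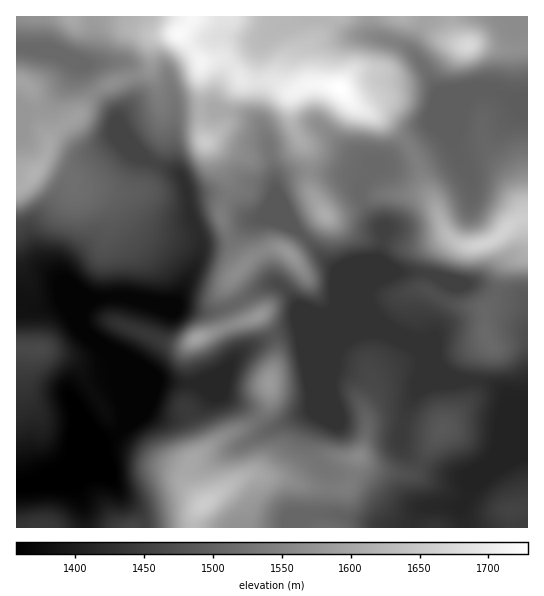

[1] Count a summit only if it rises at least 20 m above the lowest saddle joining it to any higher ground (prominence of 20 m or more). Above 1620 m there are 6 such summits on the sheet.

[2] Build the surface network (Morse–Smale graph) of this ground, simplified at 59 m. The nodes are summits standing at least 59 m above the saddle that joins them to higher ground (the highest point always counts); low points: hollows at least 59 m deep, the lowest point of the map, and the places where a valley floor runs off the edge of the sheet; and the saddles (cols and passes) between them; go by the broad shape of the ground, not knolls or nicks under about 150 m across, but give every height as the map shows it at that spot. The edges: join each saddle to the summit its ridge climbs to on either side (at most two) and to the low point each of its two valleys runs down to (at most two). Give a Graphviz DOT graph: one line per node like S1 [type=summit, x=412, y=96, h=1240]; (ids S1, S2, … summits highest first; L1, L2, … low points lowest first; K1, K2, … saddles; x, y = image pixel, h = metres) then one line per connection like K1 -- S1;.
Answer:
graph terrain {
  S1 [type=summit, x=339, y=89, h=1729];
  S2 [type=summit, x=469, y=45, h=1673];
  S3 [type=summit, x=489, y=242, h=1664];
  S4 [type=summit, x=205, y=503, h=1655];
  S5 [type=summit, x=35, y=174, h=1617];
  S6 [type=summit, x=197, y=338, h=1596];
  S7 [type=summit, x=38, y=350, h=1464];
  L1 [type=low, x=78, y=458, h=1357];
  L2 [type=low, x=503, y=443, h=1409];
  K1 [type=saddle, x=97, y=91, h=1556];
  K2 [type=saddle, x=411, y=149, h=1541];
  K3 [type=saddle, x=362, y=199, h=1511];
  K4 [type=saddle, x=317, y=514, h=1507];
  K5 [type=saddle, x=239, y=301, h=1507];
  K6 [type=saddle, x=497, y=291, h=1502];
  K7 [type=saddle, x=489, y=90, h=1495];
  K8 [type=saddle, x=303, y=237, h=1489];
  K9 [type=saddle, x=274, y=337, h=1484];
  K10 [type=saddle, x=421, y=463, h=1463];
  K11 [type=saddle, x=25, y=306, h=1383];
  K12 [type=saddle, x=113, y=406, h=1369];
  K13 [type=saddle, x=117, y=297, h=1366];
  K1 -- S1;
  K1 -- S5;
  K1 -- L1;
  K2 -- S1;
  K2 -- S3;
  K2 -- L1;
  K3 -- S1;
  K3 -- S3;
  K3 -- L1;
  K3 -- L2;
  K4 -- S4;
  K4 -- L1;
  K4 -- L2;
  K5 -- S1;
  K5 -- S6;
  K5 -- L1;
  K5 -- L2;
  K6 -- S1;
  K6 -- S3;
  K6 -- L2;
  K7 -- S2;
  K7 -- S3;
  K7 -- L1;
  K8 -- S1;
  K8 -- L1;
  K8 -- L2;
  K9 -- S4;
  K9 -- S6;
  K9 -- L1;
  K9 -- L2;
  K10 -- S1;
  K10 -- S4;
  K10 -- L2;
  K11 -- S5;
  K11 -- S7;
  K11 -- L1;
  K12 -- S4;
  K12 -- S6;
  K12 -- L1;
  K13 -- S5;
  K13 -- S6;
  K13 -- L1;
}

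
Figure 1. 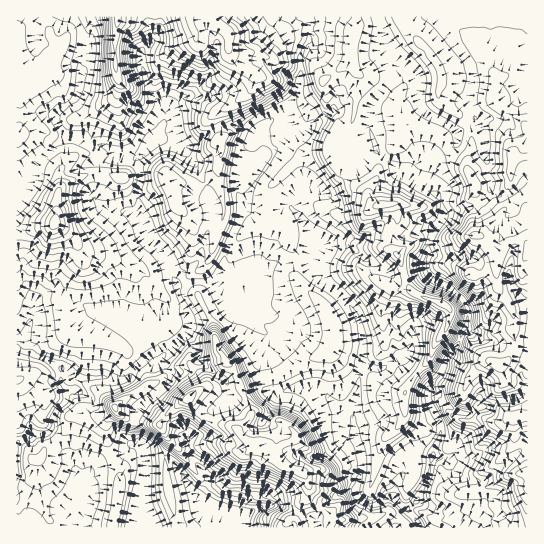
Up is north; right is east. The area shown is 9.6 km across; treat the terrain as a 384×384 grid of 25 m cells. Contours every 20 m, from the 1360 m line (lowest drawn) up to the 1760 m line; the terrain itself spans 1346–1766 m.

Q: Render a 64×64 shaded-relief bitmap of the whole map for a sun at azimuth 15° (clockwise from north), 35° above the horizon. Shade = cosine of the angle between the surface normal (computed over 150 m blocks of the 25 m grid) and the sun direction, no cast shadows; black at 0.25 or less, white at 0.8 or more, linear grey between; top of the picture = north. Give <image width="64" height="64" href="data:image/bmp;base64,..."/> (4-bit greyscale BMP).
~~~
<image width="64" height="64" href="data:image/bmp;base64,Qk12CAAAAAAAAHYAAAAoAAAAQAAAAEAAAAABAAQAAAAAAAAIAAATCwAAEwsAABAAAAAAAAAAAAAAABEREQAiIiIAMzMzAERERABVVVUAZmZmAHd3dwCIiIgAmZmZAKqqqgC7u7sAzMzMAN3d3QDu7u4A////AJmYmZiZiZmZmFaaqqmZiHequ6iJmZiHZrxFiIiIiJqGmYiZmJmZmJmHV6qpmZiImsy5h4qsy7qJymiYiIiImHWYiJmZiZmYmYZYqpmYdlV5qYdXrL3tvM2oqYd3eIiHVIiIiJmIiJiZhmmqmGREMzRWZlab3dhpylaXZ3d3eIZFh4iIiZiImZmHerp1QzMzRERVZ4m8lmZ2ZmiJmZmHVFaYiIiJmIiamYeKqEVlMjIiESN5mbqJh2aIaZq8uYYzV4eIiIiJiJqZh4qUV1QyIQAAJpmJuXmIh5mJmruYZVZ4Z4iZmIiIq6mHmkN1IREBECWL3d25iIiIiZmrqZl2eap4mZmIh3ibqYeFBlIhAiNFirzO/8qoiIiJmamIiJiIq4qpmYd3Z5qphiBHQzNGdnmqmJzsuqd3Z4iXh3h2eIeKe7uod3ZniYdAA5h3ZoeJqqmHzcuql3dleId4d2VFVnhpmah3dmZ0EAAIh3VWZpvLqZztupmHiIVXiHlkRTI1Z2ZWmHd2ZiAAAHdkIUZ6u9yq3/ypmYiJl1aJljEzRFVlhmZ4h3d0AWaKlTEViry5rM//66mZh3iId5uSNneJh4d2d2mpmoI4mau3IEiqu7vP//7KmZiHd3eJq2R2abqrund4ebu6eNqIm7lUaImqrv//3KqZiId3h4mqV0FHdpvLeImZq6id/biKu7uYiZiu/Kq6qZiIiIiImJl1JWVTVomIibuIib3e25ms3turmL64iImYd4iIiZmoZnZ4dlVUZ5mZqoeJqpq7y6vN3dt53aiHd3dmeImaqrlDeYmGRWeHu6u5hmZ2ZovMyprOtlvsqpmHZmZ4iZmqq2FJiZZEaIjMzJZFZmZneaq6mcpVntqqqZh3d3iId4mqlDiJdmeZibunVEZ3d3iHmqu7uFjvyqmaqZiIiIh2aJmHNIh5q8qImGZlZ3d4iZh4mbymXP6qqZmZqZmZmHd3eHdAOJzcqYl4eHd3iJmZmYd4m5aO66qpmZmZmZqod4d3Z3EZzbh3iXmIiImZmZmZmYeKmN/aqpmZmZiJmqhnh3d3l0fIZ3eJiIiImqqZmZmZmZmJ7rqZmZmZiImqp2d3d3d4ZZVXiImIiIiamZmZmZmZqGfLqZmZmYiIiruWV2ZVQzWHhUVnmpiIiZmZmYiIiImXaKqZmZmYiHibumVWVUIAN9xjRVepiIeJmIiIiIiIiZZ6qpmZmZiIibynREVUQSfP/ABFabeId3h3Z3eIiIiamKuqmZmZmIibynUzRWZo3//RAFZ7hYZmd2ZWd4eIiaqImZmIiZmIibuoVDRomY3/2RAEV4pUdmZmZVZ3d4iaqXd2eIiImZiaqodVV5qonNpBAlh3iGZ2ZmZmd4iImaqodndoiIiImZqpmHeLuXWbp1Vou4iHdmdmVmeIiJmqqqdmeGeIiIiIiZmZmruFRZh4iImYeJeHZmVVZ5mZqqu6hmZod4iIiIeJmZmaqFVqp2h2ZURpp4hmVEVoqqqqqqllVneHiHd3d4mZiIiHeKu6h3ZTRXmpiXZURXq7u7qql1RWd5d5h3d4mZh3ZlR5maqomJiJmqqamHZnm8u7uqmHVWeImHmYiImph2ZUIleIiJibu7zLqqqpmZq8u7uqqXZVaJmJiamZmql2ZmU0RWeHdnqqzcupmqqqu8u6qpmIdlaJqYmZmZmamHeJhVZkVnZniHiru6mZmqmru6qId4dlV5qZiaqZiZmYiap1aJmZq7y4d3iruqmZqqqqmXdmd2VYmZmJuomIiImamFV5vd7u7KiId6upqpmau6mHd2Z4dWmZmYipiJmIiJmFRpu83ty5iHdoqoeaiZm8yod3iJl2iqu5eKmImZiIiFNYq7q8uYh3ZWqod4mJmau7qqvNyYms3cmImZmamYiGNHmquqmIiHdmm6l4iIiZqqmqu8y5q93sqIiJmZmpmIU2mZmrl3iIiIm7qXiIiImrupmqmZm87tqGaImZmZmZhViZmap2eIiImruoeJmIiJu7uZh2iZvMqXZoiJmZmZmXiZmZmHeIiIiaqph5qoiIiqqXdlV4mZmHVomXmZmJmZmZmZmYiYiHiZmamIu6mZmpdmZlRXiImIZEirmJmZmZmaqZmZiJiImamJqIq6iqqrhmZlVWd4iYhlZnh2eImYiImqmZiImZqql3mYmZmZmqmZmHVVd3eIh3eHZDI1eJiHdpmZmYiaq5dmiYd3iriIh4mphmZ3eIiHeKqXUhJGeIdVeImZmZqpdWipdmeruId3aKmYdmV5h3d4mpmFIRJYhkRniIiZmZl3iZmIiaqpiId4mZhkRplmVVZ2d4dUIjaGNXeIiJqpmYiYiJiaqZmYiImZhkSLyFVERFVVZnZWd4VYd3iIiamZiJmZiJmZmZmZmZmGNr3HVDMzRURWiaqXdXqXiJmZmph4mZmImZmZmZmZmIVIvKZUQyIkRGiruYh2q6iJqqmZlmiaqYiamZmZmZmYhlm6l3VDIjRWiaqZmYm6qYmqqZhleaqoiZqZmZmZmIiGWal4h1Q0Zneaqry5iqmYmZmZhlaaqpiJqZmZmZmZmHVIhleHZVeHeJq8y6mKmIiZmZh2aKqpiJmZmZmZmZqYdEdjNWZWaJhpqry6qpl4iJmZmGeKqpmJmZmZmZmaq6dkR2ZlRFV5l4vMu7qqqIiJmZmXaKqqmZmZmZmaqqu7llRHeHVEVomIre3Lu7upmZmqqod5qqmZmZmZmZ"/>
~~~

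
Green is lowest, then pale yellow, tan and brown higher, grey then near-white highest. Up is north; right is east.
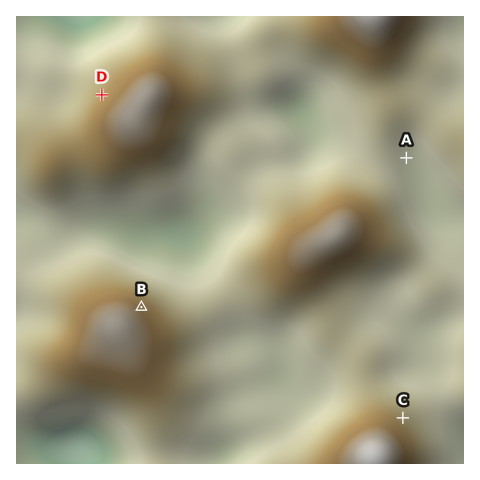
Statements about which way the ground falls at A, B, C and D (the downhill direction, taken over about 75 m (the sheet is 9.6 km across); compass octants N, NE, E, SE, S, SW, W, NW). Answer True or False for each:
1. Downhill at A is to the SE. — True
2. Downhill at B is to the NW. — False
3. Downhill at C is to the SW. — False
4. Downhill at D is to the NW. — True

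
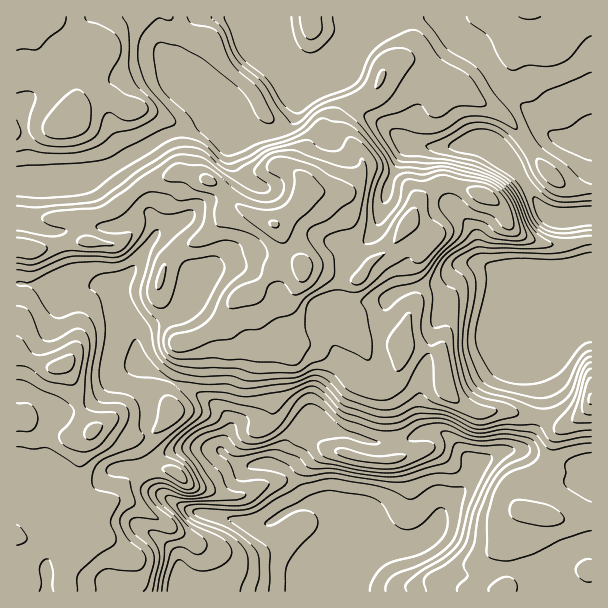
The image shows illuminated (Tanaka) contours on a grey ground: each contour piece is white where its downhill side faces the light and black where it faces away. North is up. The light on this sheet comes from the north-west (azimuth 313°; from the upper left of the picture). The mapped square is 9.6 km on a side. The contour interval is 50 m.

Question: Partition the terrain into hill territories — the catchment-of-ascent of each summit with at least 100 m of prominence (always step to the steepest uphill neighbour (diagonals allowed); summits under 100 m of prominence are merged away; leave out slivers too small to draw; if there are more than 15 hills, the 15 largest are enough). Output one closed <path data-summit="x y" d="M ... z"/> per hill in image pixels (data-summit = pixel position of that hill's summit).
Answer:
<path data-summit="275 224" d="M591 16l-189 0-30 20-13 14-39 17-20-1-11-10-9-20-2-20-80 0-8 8-12 21 0 21 5 8 32 14 21 22 4 9 14 14-17 0-28-12-6 0-14 7-28 10-59 34-34 0-52 7 0 103 5 2 27 2 15 6 18 0 8-4 15-4 11 7 5 15 13 26 3 18 15 21-5 1 2 62 11 16 11 2-27 14-29 3-18 15-7 3-32 0-3 5-6-6-12-6-19-5 0 117 575-1 0-130-7-1-7 5-2 17-30-2-11-9-7-13-7-7-7-1 10-2 11-16 6-18 0-27-3-10-12-23-2-22-13-17 9-24 11-11 5-2 11 1 0 20 8 11 15 3 22-1z"/><path data-summit="72 117" d="M197 16l-180 0-1 161 52-5 34 0 59-34 28-10 14-7 6 0 28 12 17 0-14-14-4-9-21-22-32-14-5-8 0-21z"/><path data-summit="63 365" d="M20 283l-4 1 0 190 20 6 12 6 6 6 3-5 32 0 7-3 18-15 29-3 27-14-11-2-11-16-2-62 5-1-15-21-3-18-13-26-5-15-11-7-6 0-17 8-18 0-15-6z"/><path data-summit="591 399" d="M546 278l-15 2-11 11-9 21 1 6 12 14 2 22 12 23 3 10 0 27-6 18-11 16-10 2 7 1 19 25 6 4 30 2 2-17 7-5 7-1 0-145-37-4-8-11z"/><path data-summit="309 17" d="M401 16l-122 0-1 11 6 21 12 14 9 5 15 0 39-17 13-14 27-17z"/>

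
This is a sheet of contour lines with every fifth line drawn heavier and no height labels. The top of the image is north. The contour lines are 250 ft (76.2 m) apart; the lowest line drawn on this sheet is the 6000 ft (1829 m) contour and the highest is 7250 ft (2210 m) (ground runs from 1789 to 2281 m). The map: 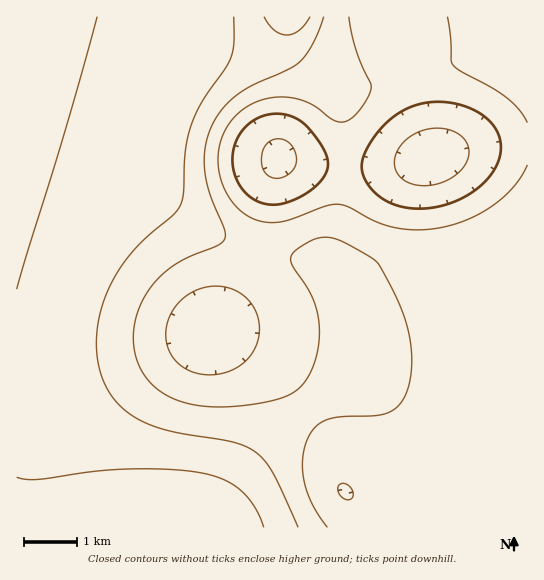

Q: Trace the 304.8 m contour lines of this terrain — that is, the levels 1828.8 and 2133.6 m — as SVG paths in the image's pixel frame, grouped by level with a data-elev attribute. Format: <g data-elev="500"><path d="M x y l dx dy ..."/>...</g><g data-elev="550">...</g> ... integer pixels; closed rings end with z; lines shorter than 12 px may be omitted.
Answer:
<g data-elev="1828.8"><path d="M415 185l-13-6-4-5-3-7 1-13 9-13 14-9 16-4 16 2 12 8 5 8 1 8-3 9-6 8-9 7-12 5-12 3z"/><path d="M274 178l-6-3-5-5-1-7 0-9 2-7 5-5 6-3 7 0 6 3 5 5 3 8 0 8-3 7-6 5-6 3z"/></g><g data-elev="2133.6"><path d="M298 527l-24-52-8-13-8-8-9-6-12-5-68-12-19-6-15-7-14-12-12-13-8-18-4-18-1-19 3-20 6-20 8-19 9-14 12-15 15-15 25-21 7-11 3-12 1-38 4-22 12-28 24-34 6-11 3-15 0-26"/><path d="M264 17l10 13 7 4 6 1 7-2 5-3 11-13"/></g>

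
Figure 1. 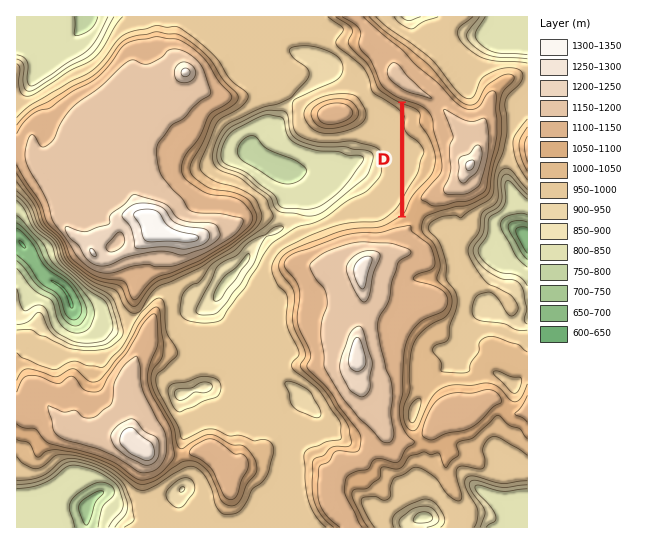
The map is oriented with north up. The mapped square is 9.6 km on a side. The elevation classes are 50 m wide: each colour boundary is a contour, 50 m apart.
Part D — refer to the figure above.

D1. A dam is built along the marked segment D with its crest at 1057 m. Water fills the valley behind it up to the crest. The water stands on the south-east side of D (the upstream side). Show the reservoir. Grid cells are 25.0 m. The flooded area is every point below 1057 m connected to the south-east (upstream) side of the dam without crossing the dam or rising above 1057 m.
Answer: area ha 78.4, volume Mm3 34.36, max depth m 74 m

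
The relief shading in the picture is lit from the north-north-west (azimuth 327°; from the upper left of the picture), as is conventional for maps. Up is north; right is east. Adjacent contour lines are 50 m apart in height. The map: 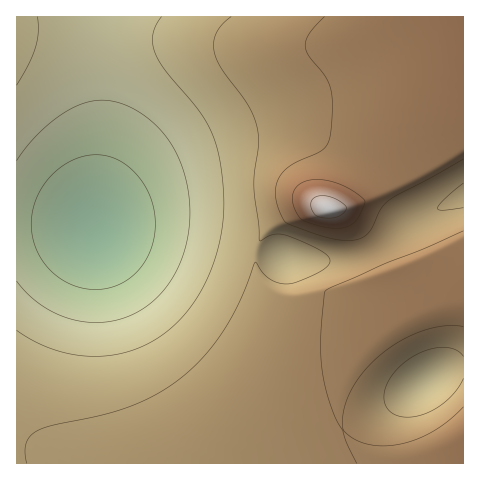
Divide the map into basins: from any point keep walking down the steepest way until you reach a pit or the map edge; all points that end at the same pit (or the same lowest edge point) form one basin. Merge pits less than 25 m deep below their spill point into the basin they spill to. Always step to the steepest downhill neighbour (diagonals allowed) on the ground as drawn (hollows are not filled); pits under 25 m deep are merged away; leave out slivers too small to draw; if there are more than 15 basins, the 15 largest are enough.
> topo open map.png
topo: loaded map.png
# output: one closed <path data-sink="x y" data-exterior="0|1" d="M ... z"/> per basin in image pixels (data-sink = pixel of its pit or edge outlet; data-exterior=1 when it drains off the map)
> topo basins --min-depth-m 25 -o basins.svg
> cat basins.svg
<path data-sink="94 227" data-exterior="0" d="M463 16l-447 1 1 447 447-1-1-20-50 15-21 1-20-3-14-7-12-12-7-17 0-22 5-15 9-18 12-15 12-12 23-18 37-16-11-2-28 0-38 6-35 0-23-4-17-4-13-8-12-13-5-14 0-12 4-11 3-6 18-16 29-14 11 0 7 4 24-4 40-18 18-14 25-41 30-30z"/><path data-sink="426 382" data-exterior="0" d="M463 301l-25 3-29 12-32 22-21 24-16 31-1 27 7 17 12 12 24 9 20 1 28-4 34-13z"/><path data-sink="284 258" data-exterior="0" d="M320 206l-18 2-22 12-16 14-5 8-4 11 1 18 6 12 14 12 12 6 37 7 35 0 38-6 28 0 13 2 25-4 0-7-4-4-36-27-39 12-12-25-15-22-16-16-15-1z"/><path data-sink="463 195" data-exterior="1" d="M463 104l-29 29-20 34-10 12-41 23-25 7 4 2 20 21 23 42 39-12 16 11 23 19z"/>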